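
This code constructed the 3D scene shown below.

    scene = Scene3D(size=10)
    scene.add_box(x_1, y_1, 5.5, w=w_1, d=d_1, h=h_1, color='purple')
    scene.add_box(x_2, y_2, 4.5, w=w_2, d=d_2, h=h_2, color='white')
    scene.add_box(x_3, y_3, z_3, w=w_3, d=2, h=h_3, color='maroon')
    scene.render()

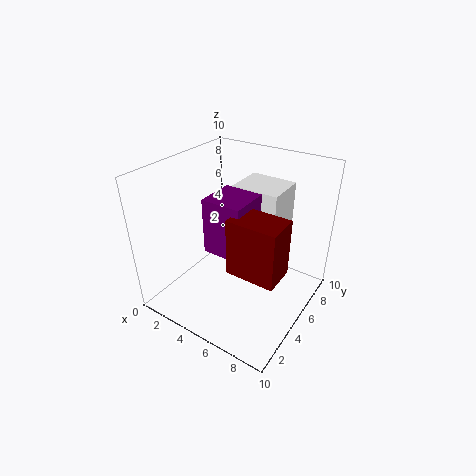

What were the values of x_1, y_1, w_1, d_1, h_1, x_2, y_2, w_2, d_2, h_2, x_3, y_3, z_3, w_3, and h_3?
x_1 = 4.5, y_1 = 2, w_1 = 2.5, d_1 = 2.5, h_1 = 3.5, x_2 = 3.5, y_2 = 6.5, w_2 = 3.5, d_2 = 3, h_2 = 3.5, x_3 = 6.5, y_3 = 1.5, z_3 = 5, w_3 = 3, h_3 = 3.5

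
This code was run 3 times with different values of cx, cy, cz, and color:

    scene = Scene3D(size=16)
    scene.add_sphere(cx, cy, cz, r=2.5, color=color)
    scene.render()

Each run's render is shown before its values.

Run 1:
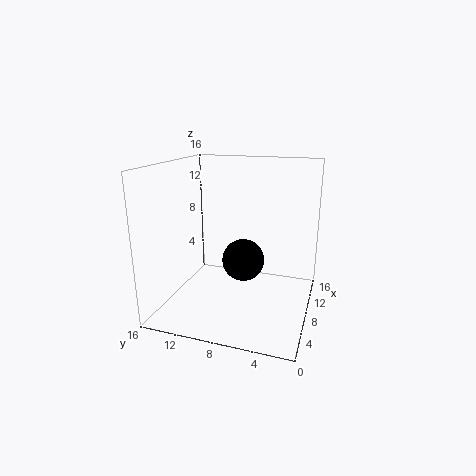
cx = 10; cy = 8; cz = 4.5; color = 'black'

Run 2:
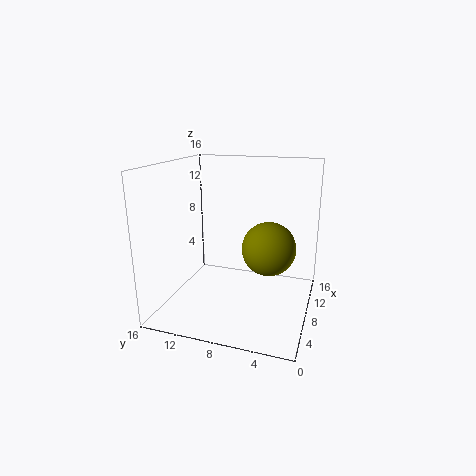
cx = 3.5; cy = 3.5; cz = 9; color = 'olive'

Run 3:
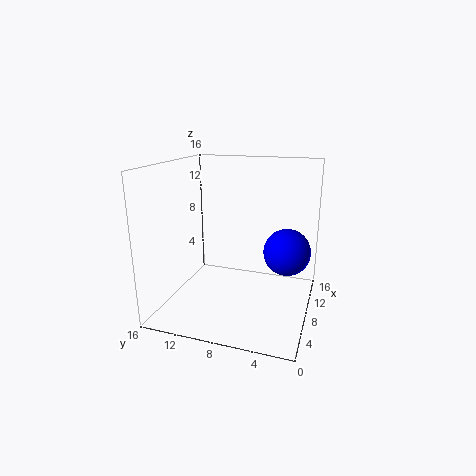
cx = 8; cy = 2.5; cz = 7; color = 'blue'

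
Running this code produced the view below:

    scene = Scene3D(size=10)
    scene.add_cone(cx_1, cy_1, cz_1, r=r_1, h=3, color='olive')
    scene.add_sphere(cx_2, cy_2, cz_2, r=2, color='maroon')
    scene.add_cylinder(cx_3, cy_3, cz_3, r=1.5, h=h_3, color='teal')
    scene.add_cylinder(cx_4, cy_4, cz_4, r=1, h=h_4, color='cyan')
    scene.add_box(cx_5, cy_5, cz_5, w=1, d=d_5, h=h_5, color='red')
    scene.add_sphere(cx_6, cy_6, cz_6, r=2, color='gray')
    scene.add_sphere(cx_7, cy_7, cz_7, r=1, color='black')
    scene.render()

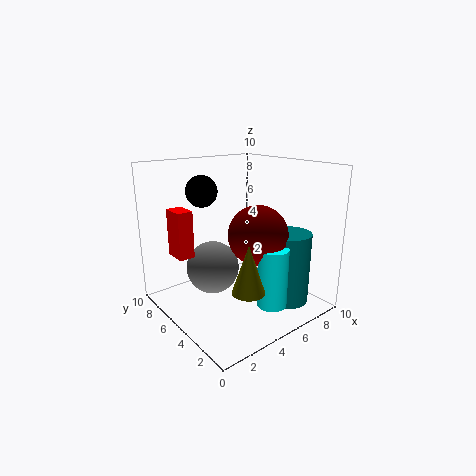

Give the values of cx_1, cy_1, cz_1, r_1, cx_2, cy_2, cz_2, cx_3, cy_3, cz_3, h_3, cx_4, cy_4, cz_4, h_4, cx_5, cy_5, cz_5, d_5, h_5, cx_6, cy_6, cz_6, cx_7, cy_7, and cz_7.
cx_1 = 3, cy_1 = 1.5, cz_1 = 3, r_1 = 1, cx_2 = 5.5, cy_2 = 3.5, cz_2 = 5.5, cx_3 = 7.5, cy_3 = 2.5, cz_3 = 0.5, h_3 = 5, cx_4 = 5.5, cy_4 = 2, cz_4 = 1, h_4 = 4, cx_5 = 0.5, cy_5 = 5, cz_5 = 4.5, d_5 = 1.5, h_5 = 3, cx_6 = 4.5, cy_6 = 7.5, cz_6 = 2, cx_7 = 2.5, cy_7 = 5.5, cz_7 = 8.5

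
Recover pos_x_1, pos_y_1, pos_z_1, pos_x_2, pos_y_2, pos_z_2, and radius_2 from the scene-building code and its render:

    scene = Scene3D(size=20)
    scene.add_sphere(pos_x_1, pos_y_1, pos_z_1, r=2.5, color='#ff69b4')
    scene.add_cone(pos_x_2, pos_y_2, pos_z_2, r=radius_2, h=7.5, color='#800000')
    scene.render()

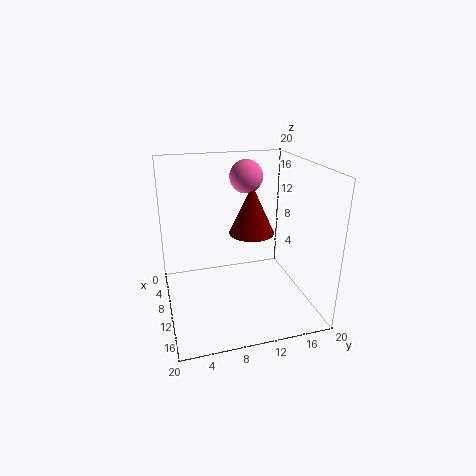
pos_x_1 = 4; pos_y_1 = 13; pos_z_1 = 17; pos_x_2 = 5.5; pos_y_2 = 13.5; pos_z_2 = 8.5; radius_2 = 3.5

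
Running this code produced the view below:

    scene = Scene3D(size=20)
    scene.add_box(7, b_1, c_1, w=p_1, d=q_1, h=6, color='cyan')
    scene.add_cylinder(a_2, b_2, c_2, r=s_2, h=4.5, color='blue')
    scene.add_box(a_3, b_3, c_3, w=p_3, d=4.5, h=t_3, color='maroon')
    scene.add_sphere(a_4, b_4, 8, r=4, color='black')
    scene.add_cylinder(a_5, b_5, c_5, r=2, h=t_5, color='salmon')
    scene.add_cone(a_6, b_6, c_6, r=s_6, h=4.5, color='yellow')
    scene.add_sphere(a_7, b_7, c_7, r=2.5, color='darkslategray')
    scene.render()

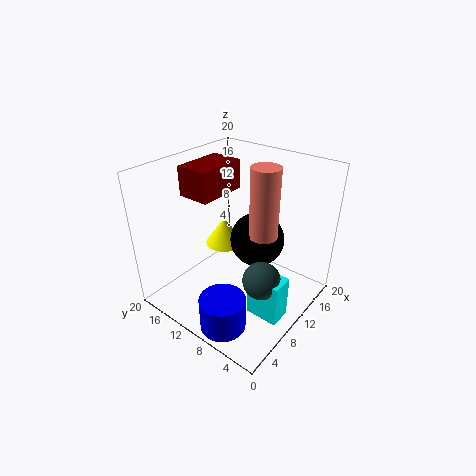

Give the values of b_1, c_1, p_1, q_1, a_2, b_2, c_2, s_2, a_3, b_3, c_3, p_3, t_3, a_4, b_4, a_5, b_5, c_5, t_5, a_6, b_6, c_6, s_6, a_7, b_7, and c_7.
b_1 = 1.5; c_1 = 1; p_1 = 3; q_1 = 4.5; a_2 = 3; b_2 = 7; c_2 = 1; s_2 = 3; a_3 = 6; b_3 = 12; c_3 = 16; p_3 = 7; t_3 = 4; a_4 = 14; b_4 = 9.5; a_5 = 12.5; b_5 = 7.5; c_5 = 10; t_5 = 10; a_6 = 14; b_6 = 16; c_6 = 5; s_6 = 3; a_7 = 8; b_7 = 4.5; c_7 = 6.5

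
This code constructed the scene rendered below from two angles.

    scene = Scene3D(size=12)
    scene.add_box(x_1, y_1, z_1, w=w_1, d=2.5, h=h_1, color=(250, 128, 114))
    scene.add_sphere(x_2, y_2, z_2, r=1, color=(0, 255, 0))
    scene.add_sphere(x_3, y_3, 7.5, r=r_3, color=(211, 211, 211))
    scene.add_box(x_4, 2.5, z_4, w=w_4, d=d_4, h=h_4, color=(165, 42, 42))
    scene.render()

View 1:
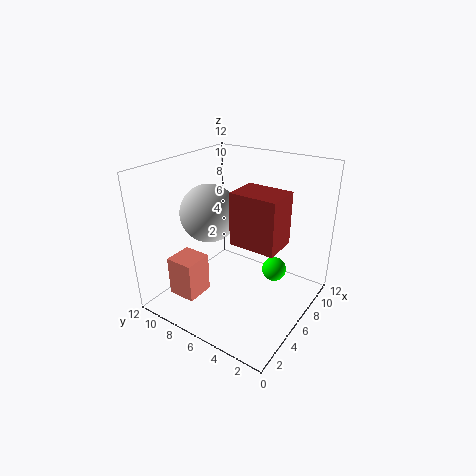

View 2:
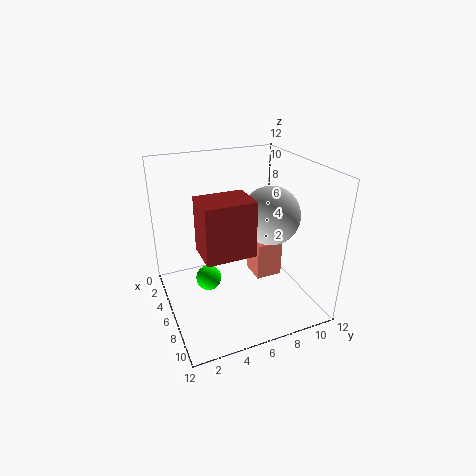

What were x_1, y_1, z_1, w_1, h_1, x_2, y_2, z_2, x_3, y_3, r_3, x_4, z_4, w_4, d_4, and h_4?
x_1 = 2.5
y_1 = 8.5
z_1 = 0.5
w_1 = 2.5
h_1 = 3.5
x_2 = 7
y_2 = 3
z_2 = 3.5
x_3 = 6
y_3 = 9
r_3 = 2.5
x_4 = 5.5
z_4 = 5.5
w_4 = 3
d_4 = 4
h_4 = 4.5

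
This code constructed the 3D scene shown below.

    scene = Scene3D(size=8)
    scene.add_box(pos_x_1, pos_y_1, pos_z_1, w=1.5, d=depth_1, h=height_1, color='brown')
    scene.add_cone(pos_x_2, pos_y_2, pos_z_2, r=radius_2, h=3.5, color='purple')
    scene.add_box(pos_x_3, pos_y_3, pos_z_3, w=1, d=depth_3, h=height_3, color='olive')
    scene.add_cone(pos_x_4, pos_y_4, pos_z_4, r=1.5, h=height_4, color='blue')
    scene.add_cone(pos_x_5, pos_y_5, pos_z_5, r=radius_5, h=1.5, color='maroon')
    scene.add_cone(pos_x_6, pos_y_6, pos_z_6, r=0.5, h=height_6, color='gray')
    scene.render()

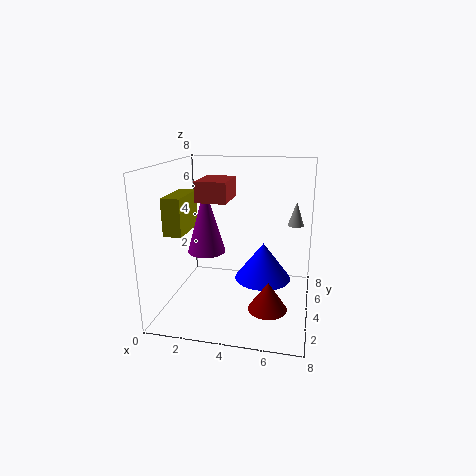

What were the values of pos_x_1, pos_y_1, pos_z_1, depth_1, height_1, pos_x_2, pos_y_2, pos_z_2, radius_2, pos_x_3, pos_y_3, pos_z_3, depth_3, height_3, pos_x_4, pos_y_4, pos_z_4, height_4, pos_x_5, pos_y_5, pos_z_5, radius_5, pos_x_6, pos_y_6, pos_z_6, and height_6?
pos_x_1 = 2.5
pos_y_1 = 1.5
pos_z_1 = 6.5
depth_1 = 2
height_1 = 1
pos_x_2 = 2.5
pos_y_2 = 3
pos_z_2 = 3.5
radius_2 = 1
pos_x_3 = 0.5
pos_y_3 = 2
pos_z_3 = 4.5
depth_3 = 2.5
height_3 = 2
pos_x_4 = 5.5
pos_y_4 = 3.5
pos_z_4 = 2
height_4 = 2
pos_x_5 = 6
pos_y_5 = 2
pos_z_5 = 1
radius_5 = 1
pos_x_6 = 7
pos_y_6 = 7
pos_z_6 = 4
height_6 = 1.5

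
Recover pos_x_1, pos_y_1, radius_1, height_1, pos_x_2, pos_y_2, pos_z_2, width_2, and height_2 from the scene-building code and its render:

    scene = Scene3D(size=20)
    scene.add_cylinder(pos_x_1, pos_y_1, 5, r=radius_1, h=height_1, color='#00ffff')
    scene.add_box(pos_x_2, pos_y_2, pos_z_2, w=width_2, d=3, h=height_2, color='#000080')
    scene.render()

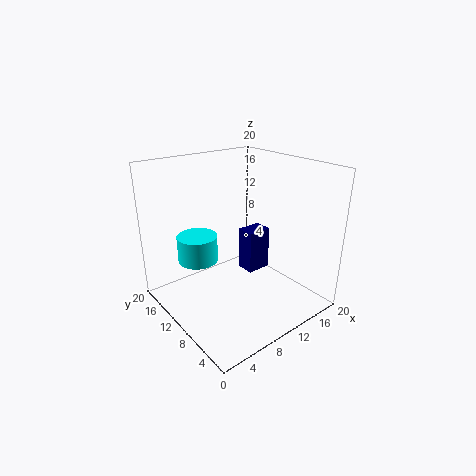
pos_x_1 = 7, pos_y_1 = 16, radius_1 = 3, height_1 = 4, pos_x_2 = 15, pos_y_2 = 13, pos_z_2 = 1, width_2 = 4, height_2 = 7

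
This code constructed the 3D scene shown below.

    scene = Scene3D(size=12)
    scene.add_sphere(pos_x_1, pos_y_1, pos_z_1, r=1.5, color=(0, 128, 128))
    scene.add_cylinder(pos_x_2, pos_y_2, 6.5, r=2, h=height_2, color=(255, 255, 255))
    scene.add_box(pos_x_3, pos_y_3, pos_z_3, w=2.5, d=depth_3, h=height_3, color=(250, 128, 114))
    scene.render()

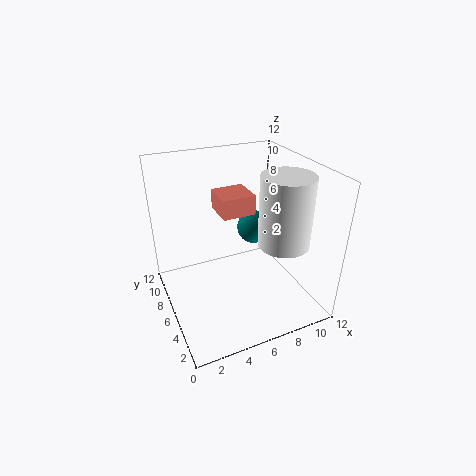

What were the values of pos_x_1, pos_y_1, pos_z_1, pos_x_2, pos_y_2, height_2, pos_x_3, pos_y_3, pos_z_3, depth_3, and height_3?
pos_x_1 = 8.5, pos_y_1 = 8, pos_z_1 = 5.5, pos_x_2 = 8.5, pos_y_2 = 3, height_2 = 5.5, pos_x_3 = 4, pos_y_3 = 4, pos_z_3 = 9, depth_3 = 2.5, height_3 = 1.5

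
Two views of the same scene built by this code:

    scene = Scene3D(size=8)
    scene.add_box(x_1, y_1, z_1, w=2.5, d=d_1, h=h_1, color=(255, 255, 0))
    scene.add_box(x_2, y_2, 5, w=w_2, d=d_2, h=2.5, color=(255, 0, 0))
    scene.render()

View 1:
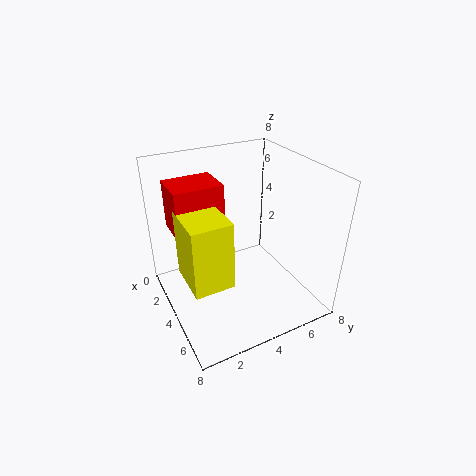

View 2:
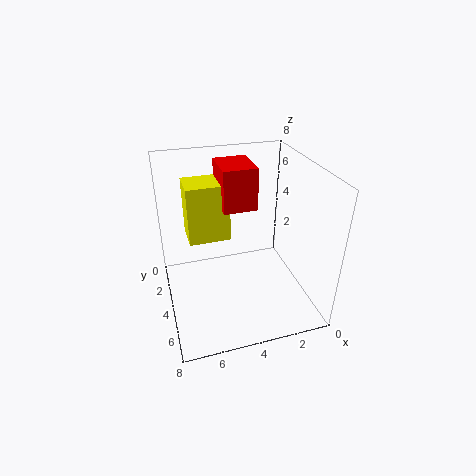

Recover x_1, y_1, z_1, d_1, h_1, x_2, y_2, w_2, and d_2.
x_1 = 4, y_1 = 0.5, z_1 = 3, d_1 = 2, h_1 = 3.5, x_2 = 2.5, y_2 = 0.5, w_2 = 2, d_2 = 2.5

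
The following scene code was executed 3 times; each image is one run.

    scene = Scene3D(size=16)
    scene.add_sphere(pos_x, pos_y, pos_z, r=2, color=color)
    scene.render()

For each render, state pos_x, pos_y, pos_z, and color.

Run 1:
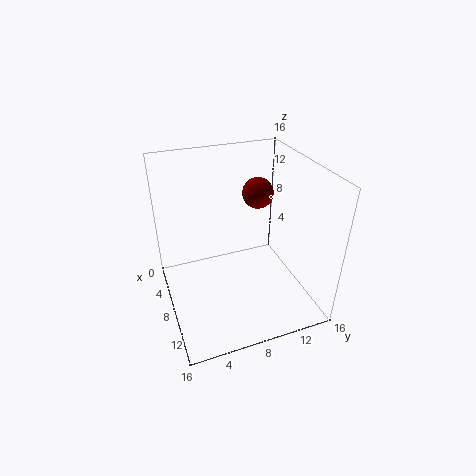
pos_x = 2
pos_y = 13
pos_z = 10
color = 'maroon'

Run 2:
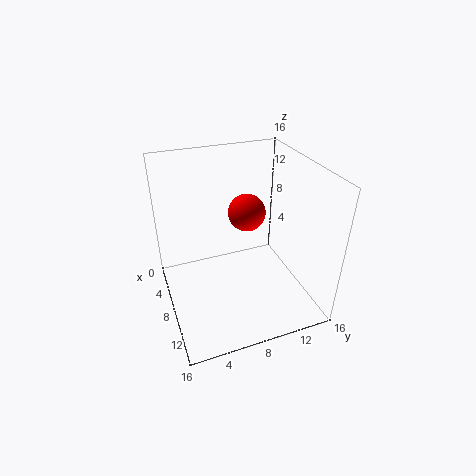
pos_x = 8
pos_y = 9
pos_z = 11
color = 'red'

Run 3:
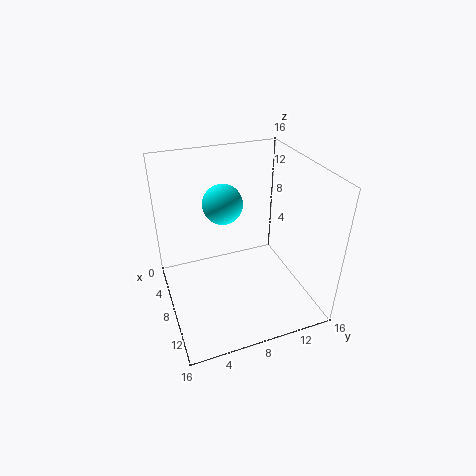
pos_x = 9
pos_y = 6
pos_z = 13
color = 'cyan'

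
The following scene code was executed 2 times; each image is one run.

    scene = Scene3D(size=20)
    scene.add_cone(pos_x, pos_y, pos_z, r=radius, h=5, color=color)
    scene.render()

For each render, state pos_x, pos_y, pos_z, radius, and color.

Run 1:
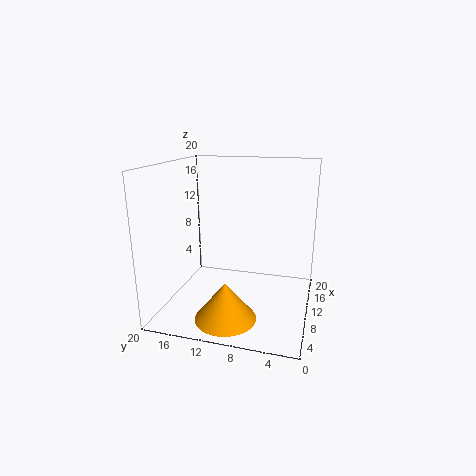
pos_x = 4, pos_y = 10, pos_z = 1, radius = 4, color = 'orange'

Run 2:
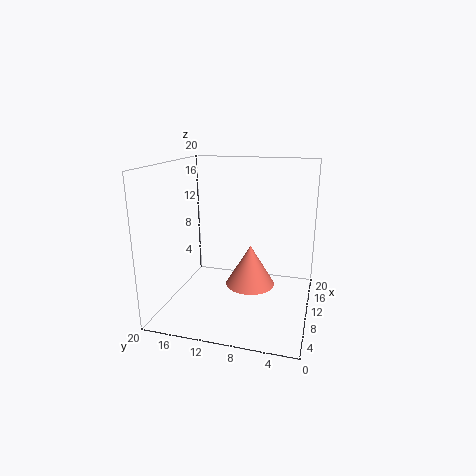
pos_x = 5, pos_y = 7, pos_z = 6, radius = 3, color = 'salmon'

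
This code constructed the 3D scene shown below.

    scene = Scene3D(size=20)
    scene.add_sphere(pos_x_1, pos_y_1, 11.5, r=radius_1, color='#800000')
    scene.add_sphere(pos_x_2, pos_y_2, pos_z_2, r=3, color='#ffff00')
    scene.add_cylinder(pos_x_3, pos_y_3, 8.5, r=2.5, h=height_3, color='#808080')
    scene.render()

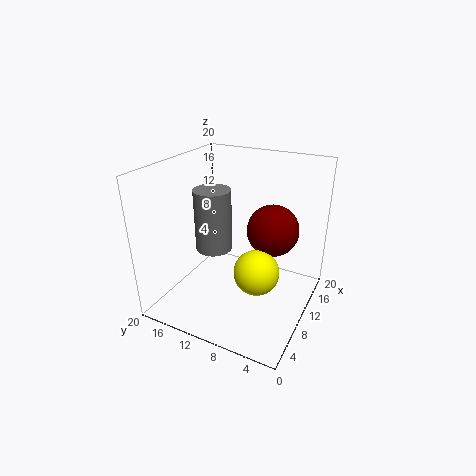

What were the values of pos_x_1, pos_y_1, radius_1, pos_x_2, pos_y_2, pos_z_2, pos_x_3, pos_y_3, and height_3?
pos_x_1 = 11.5
pos_y_1 = 5.5
radius_1 = 3.5
pos_x_2 = 7.5
pos_y_2 = 6
pos_z_2 = 7
pos_x_3 = 8.5
pos_y_3 = 13
height_3 = 8.5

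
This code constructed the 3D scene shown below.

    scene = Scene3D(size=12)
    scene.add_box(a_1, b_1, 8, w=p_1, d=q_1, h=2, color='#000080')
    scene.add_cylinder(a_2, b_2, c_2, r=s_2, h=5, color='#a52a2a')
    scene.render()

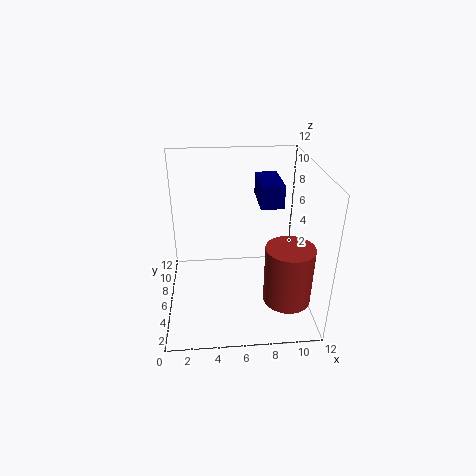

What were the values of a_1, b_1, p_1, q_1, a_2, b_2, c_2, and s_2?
a_1 = 8
b_1 = 7
p_1 = 2
q_1 = 4
a_2 = 10
b_2 = 4
c_2 = 1
s_2 = 2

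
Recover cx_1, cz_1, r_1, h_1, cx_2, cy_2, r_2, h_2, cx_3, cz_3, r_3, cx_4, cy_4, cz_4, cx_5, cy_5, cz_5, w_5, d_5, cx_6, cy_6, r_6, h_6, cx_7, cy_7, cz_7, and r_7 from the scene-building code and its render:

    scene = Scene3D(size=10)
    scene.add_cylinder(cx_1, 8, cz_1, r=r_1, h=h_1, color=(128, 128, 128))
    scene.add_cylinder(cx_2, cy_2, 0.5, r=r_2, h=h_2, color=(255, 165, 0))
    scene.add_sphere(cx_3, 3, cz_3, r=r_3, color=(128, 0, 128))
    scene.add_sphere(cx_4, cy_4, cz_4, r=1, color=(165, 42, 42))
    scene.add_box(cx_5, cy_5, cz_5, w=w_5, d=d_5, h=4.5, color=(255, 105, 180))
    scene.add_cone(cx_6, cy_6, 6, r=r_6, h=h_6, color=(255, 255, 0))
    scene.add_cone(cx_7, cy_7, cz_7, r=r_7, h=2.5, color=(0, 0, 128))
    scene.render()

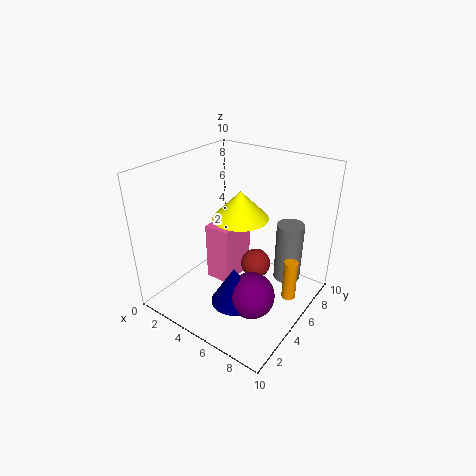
cx_1 = 7.5; cz_1 = 1; r_1 = 1; h_1 = 4.5; cx_2 = 8.5; cy_2 = 6.5; r_2 = 0.5; h_2 = 3; cx_3 = 7.5; cz_3 = 2.5; r_3 = 1.5; cx_4 = 6.5; cy_4 = 5; cz_4 = 3.5; cx_5 = 2; cy_5 = 5; cz_5 = 0.5; w_5 = 2; d_5 = 3; cx_6 = 4.5; cy_6 = 6; r_6 = 2; h_6 = 2; cx_7 = 6.5; cy_7 = 2.5; cz_7 = 2; r_7 = 1.5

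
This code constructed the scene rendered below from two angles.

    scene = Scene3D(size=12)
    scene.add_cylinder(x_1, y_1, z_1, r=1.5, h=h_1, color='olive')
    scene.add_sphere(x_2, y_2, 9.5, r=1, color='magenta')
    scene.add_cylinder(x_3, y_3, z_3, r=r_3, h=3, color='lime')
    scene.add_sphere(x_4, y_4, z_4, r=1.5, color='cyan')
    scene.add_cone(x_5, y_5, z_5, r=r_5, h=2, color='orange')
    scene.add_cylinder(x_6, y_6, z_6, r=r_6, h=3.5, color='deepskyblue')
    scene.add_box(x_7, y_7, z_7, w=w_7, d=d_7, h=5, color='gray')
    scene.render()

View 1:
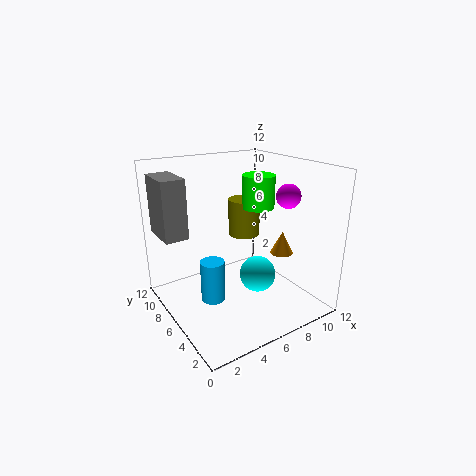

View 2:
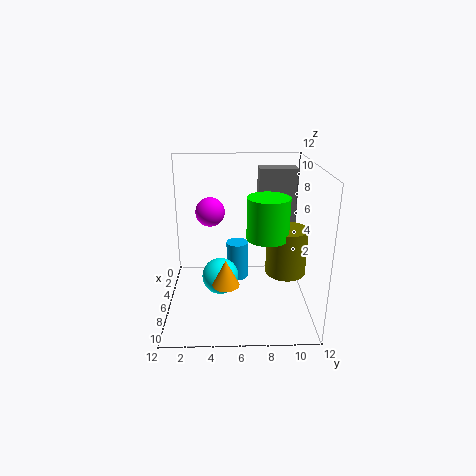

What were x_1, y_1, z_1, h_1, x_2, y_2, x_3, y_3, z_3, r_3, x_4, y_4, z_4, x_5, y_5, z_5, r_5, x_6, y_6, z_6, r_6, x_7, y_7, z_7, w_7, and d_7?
x_1 = 9; y_1 = 9.5; z_1 = 4.5; h_1 = 3.5; x_2 = 9.5; y_2 = 4; x_3 = 9.5; y_3 = 8; z_3 = 7.5; r_3 = 1.5; x_4 = 7; y_4 = 4.5; z_4 = 3; x_5 = 10; y_5 = 5; z_5 = 4; r_5 = 1; x_6 = 3.5; y_6 = 6; z_6 = 1; r_6 = 1; x_7 = 0.5; y_7 = 8; z_7 = 6; w_7 = 2; d_7 = 3.5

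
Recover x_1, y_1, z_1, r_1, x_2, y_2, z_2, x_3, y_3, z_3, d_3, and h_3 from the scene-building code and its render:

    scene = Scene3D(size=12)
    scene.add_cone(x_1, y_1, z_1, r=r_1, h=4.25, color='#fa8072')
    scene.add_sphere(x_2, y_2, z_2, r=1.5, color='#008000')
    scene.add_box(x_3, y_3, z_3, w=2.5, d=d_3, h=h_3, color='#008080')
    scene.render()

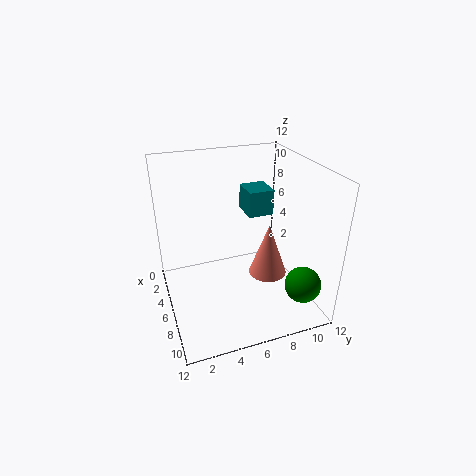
x_1 = 8.25; y_1 = 7.75; z_1 = 3.75; r_1 = 1.5; x_2 = 9.5; y_2 = 10.5; z_2 = 2.5; x_3 = 2.25; y_3 = 7.5; z_3 = 7; d_3 = 2.25; h_3 = 2.25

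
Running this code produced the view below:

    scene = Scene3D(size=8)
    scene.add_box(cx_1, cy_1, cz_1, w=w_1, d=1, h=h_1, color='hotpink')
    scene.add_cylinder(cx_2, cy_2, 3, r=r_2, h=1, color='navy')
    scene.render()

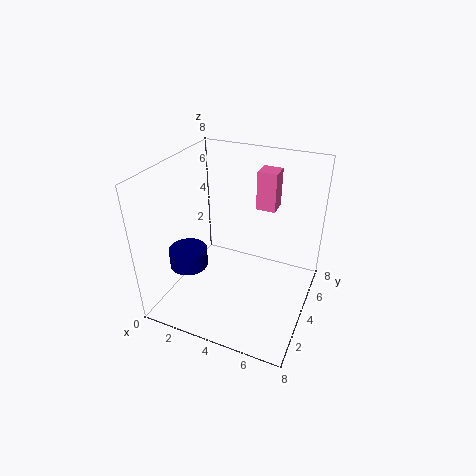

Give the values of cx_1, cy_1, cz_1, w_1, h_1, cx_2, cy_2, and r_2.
cx_1 = 5; cy_1 = 4; cz_1 = 6; w_1 = 1; h_1 = 2; cx_2 = 2; cy_2 = 2; r_2 = 1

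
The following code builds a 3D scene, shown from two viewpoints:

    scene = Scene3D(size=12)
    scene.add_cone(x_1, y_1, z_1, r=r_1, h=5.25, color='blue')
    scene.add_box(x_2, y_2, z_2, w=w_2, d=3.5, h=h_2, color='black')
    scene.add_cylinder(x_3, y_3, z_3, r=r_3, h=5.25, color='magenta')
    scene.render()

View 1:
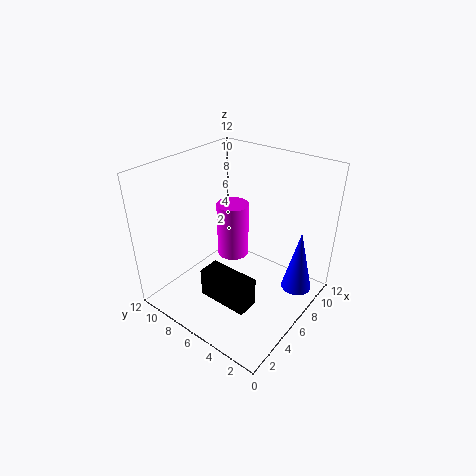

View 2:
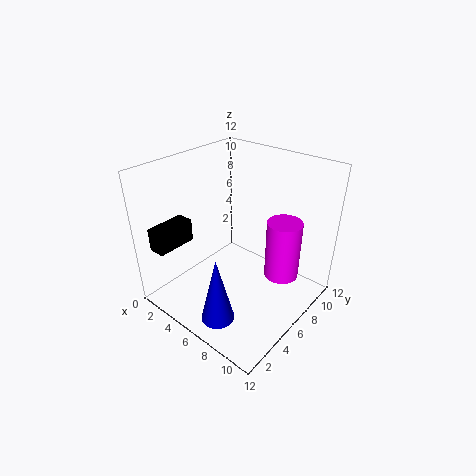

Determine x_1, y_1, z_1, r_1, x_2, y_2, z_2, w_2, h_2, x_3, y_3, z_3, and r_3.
x_1 = 8; y_1 = 1.25; z_1 = 2; r_1 = 1.25; x_2 = 0.25; y_2 = 1.25; z_2 = 4.75; w_2 = 1.5; h_2 = 2; x_3 = 8.75; y_3 = 8.75; z_3 = 2; r_3 = 1.5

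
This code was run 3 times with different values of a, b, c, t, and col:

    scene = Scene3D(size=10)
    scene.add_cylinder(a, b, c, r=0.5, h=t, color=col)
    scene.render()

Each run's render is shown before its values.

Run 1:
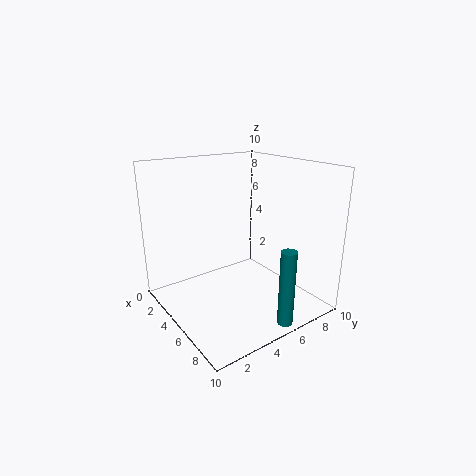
a = 9.5
b = 5.5
c = 0.5
t = 5
col = 'teal'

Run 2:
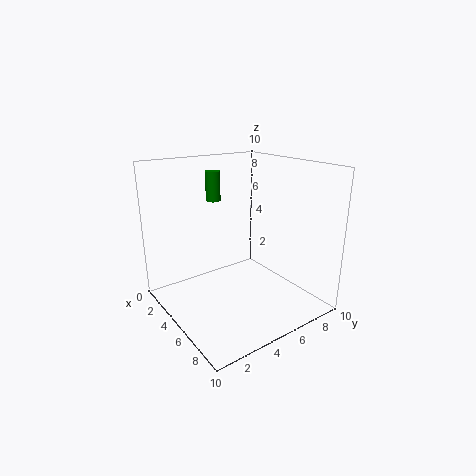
a = 3.5
b = 4
c = 7.5
t = 2
col = 'green'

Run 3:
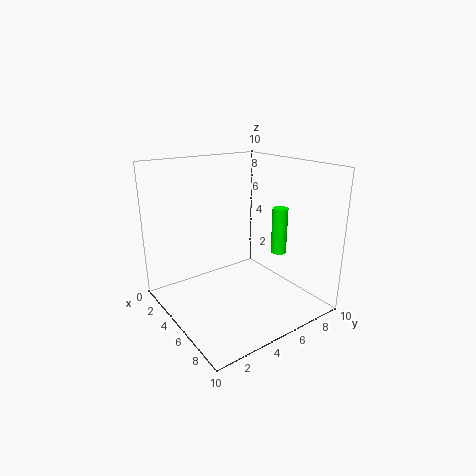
a = 7.5
b = 6.5
c = 4.5
t = 3
col = 'lime'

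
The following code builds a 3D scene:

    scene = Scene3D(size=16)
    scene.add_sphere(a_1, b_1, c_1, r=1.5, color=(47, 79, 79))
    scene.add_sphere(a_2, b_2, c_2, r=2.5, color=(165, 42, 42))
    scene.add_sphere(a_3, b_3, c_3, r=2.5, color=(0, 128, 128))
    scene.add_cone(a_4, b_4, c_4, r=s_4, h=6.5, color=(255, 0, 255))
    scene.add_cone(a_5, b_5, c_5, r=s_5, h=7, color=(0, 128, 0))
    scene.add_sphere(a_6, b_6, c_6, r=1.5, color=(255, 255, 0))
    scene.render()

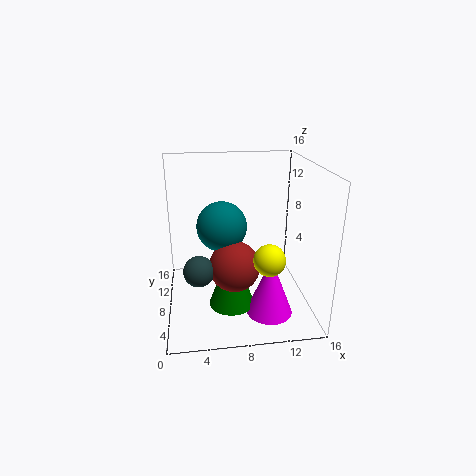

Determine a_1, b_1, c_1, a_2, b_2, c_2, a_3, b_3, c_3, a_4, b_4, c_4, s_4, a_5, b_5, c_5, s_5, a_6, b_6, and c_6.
a_1 = 3.5, b_1 = 3, c_1 = 7, a_2 = 7, b_2 = 3.5, c_2 = 7, a_3 = 6, b_3 = 5.5, c_3 = 10.5, a_4 = 11, b_4 = 4.5, c_4 = 0.5, s_4 = 2.5, a_5 = 7, b_5 = 6, c_5 = 1, s_5 = 2.5, a_6 = 10, b_6 = 1.5, c_6 = 8.5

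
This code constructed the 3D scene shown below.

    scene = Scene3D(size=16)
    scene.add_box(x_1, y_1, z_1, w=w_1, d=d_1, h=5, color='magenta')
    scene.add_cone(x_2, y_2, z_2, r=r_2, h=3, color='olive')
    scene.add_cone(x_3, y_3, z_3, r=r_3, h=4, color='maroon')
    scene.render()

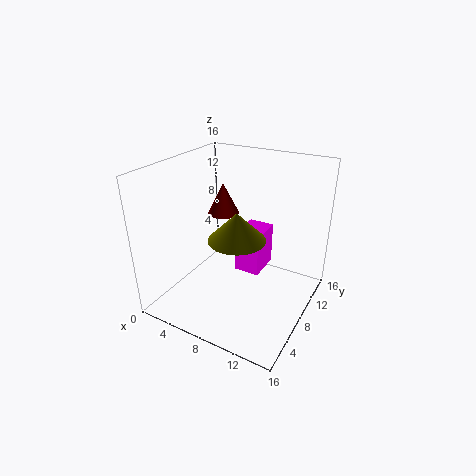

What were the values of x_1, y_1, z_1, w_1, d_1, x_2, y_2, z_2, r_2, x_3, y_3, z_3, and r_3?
x_1 = 7
y_1 = 9
z_1 = 3
w_1 = 3
d_1 = 4
x_2 = 9
y_2 = 6
z_2 = 9
r_2 = 3
x_3 = 3
y_3 = 13
z_3 = 8
r_3 = 2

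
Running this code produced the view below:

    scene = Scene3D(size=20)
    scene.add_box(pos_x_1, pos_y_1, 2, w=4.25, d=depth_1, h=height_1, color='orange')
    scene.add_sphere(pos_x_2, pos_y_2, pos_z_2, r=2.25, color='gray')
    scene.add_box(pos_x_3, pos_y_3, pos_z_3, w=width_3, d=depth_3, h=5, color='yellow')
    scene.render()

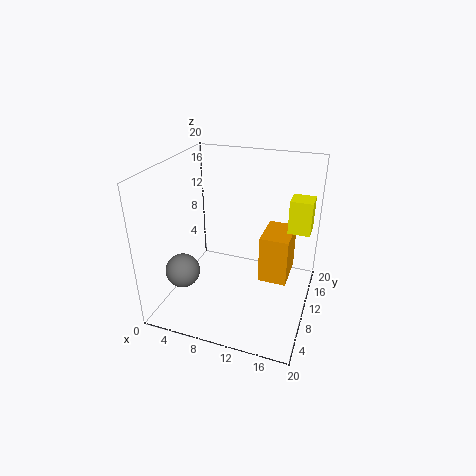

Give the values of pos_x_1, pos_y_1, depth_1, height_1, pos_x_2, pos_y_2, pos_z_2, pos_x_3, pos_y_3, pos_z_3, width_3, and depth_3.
pos_x_1 = 12.5; pos_y_1 = 12; depth_1 = 6.25; height_1 = 7.25; pos_x_2 = 4.25; pos_y_2 = 4.25; pos_z_2 = 7; pos_x_3 = 16; pos_y_3 = 14.5; pos_z_3 = 9.5; width_3 = 3.25; depth_3 = 3.25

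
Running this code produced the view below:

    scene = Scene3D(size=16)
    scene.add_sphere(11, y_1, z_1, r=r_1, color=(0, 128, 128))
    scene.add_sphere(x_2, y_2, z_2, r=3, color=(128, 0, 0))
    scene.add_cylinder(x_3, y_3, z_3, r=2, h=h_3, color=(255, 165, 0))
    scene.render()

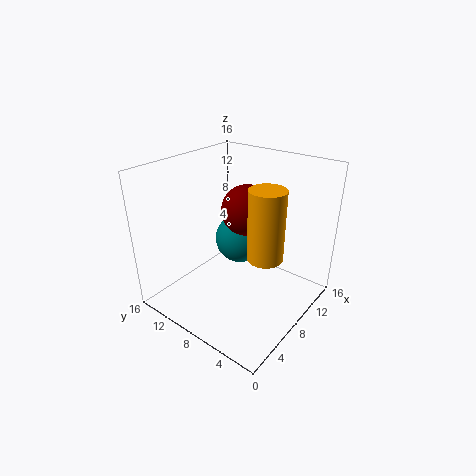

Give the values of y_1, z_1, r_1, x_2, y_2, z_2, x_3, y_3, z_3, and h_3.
y_1 = 10, z_1 = 6, r_1 = 3, x_2 = 11, y_2 = 9, z_2 = 10, x_3 = 9, y_3 = 5, z_3 = 6, h_3 = 8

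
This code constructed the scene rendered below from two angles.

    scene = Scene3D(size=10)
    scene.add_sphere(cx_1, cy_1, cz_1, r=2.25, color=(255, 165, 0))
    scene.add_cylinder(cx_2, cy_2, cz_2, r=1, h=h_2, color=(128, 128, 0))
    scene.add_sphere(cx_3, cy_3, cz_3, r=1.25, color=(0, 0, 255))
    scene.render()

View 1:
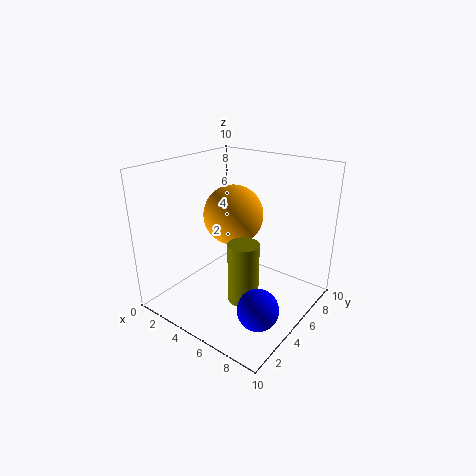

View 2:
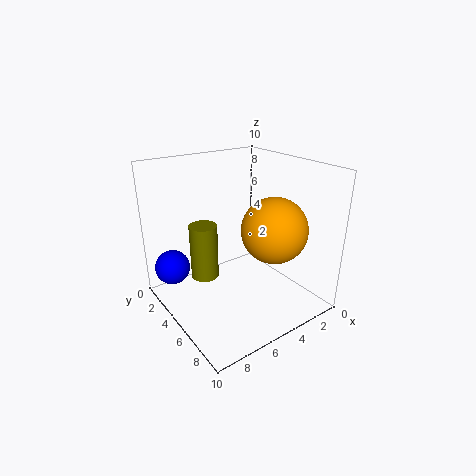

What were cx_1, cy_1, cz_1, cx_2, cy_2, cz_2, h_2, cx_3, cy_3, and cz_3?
cx_1 = 3.25; cy_1 = 6.75; cz_1 = 5.75; cx_2 = 6.75; cy_2 = 3.25; cz_2 = 1.75; h_2 = 4; cx_3 = 8.75; cy_3 = 2; cz_3 = 2.5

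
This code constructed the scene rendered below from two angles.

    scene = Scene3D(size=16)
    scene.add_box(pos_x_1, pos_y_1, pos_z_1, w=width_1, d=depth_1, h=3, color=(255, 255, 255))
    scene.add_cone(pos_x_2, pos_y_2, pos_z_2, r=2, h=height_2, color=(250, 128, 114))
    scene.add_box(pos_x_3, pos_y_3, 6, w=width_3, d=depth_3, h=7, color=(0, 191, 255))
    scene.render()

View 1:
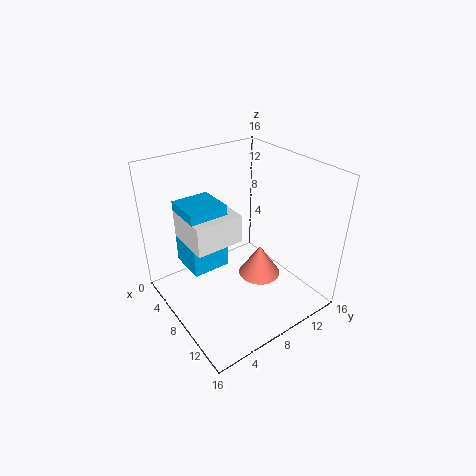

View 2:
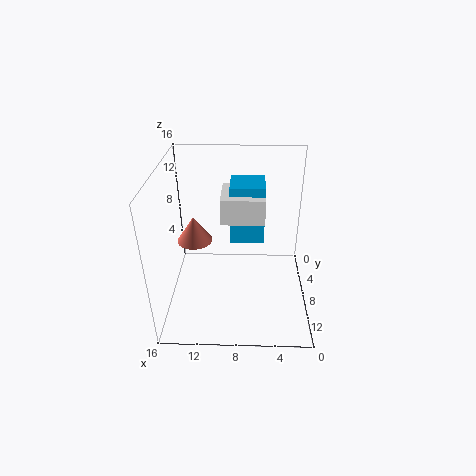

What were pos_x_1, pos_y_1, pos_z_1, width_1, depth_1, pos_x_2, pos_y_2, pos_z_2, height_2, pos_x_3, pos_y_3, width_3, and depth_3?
pos_x_1 = 5
pos_y_1 = 2
pos_z_1 = 9
width_1 = 5
depth_1 = 5
pos_x_2 = 13
pos_y_2 = 7
pos_z_2 = 7
height_2 = 3
pos_x_3 = 5
pos_y_3 = 2
width_3 = 4
depth_3 = 4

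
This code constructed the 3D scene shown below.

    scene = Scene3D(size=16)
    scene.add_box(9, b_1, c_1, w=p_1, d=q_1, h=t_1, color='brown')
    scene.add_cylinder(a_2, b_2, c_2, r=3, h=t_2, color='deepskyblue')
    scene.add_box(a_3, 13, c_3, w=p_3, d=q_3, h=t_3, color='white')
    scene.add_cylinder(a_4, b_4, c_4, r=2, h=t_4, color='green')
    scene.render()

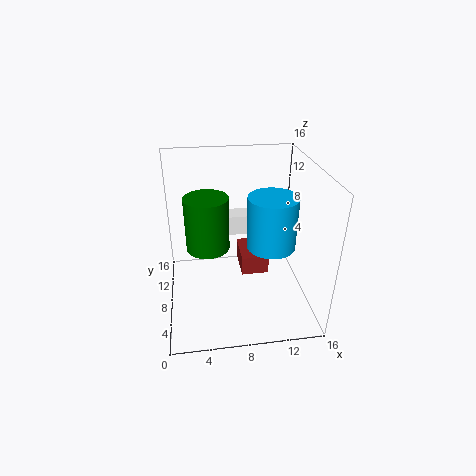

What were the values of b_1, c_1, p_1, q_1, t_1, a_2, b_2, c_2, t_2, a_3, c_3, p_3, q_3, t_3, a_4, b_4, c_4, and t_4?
b_1 = 11; c_1 = 0.5; p_1 = 3.5; q_1 = 5; t_1 = 2.5; a_2 = 12.5; b_2 = 10.5; c_2 = 5; t_2 = 6.5; a_3 = 6.5; c_3 = 5.5; p_3 = 5; q_3 = 2.5; t_3 = 2.5; a_4 = 4.5; b_4 = 3.5; c_4 = 10; t_4 = 5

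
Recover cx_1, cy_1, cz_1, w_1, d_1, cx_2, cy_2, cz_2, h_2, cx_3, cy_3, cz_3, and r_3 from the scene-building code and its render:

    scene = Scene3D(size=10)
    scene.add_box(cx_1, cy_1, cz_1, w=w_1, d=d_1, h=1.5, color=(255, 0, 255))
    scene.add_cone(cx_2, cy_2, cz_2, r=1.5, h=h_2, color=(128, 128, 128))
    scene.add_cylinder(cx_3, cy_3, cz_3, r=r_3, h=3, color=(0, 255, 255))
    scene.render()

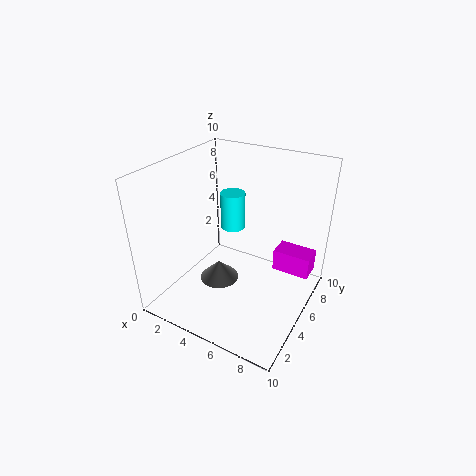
cx_1 = 7.5, cy_1 = 5.5, cz_1 = 3, w_1 = 2.5, d_1 = 1.5, cx_2 = 3, cy_2 = 5.5, cz_2 = 0.5, h_2 = 1.5, cx_3 = 2.5, cy_3 = 8.5, cz_3 = 3.5, r_3 = 1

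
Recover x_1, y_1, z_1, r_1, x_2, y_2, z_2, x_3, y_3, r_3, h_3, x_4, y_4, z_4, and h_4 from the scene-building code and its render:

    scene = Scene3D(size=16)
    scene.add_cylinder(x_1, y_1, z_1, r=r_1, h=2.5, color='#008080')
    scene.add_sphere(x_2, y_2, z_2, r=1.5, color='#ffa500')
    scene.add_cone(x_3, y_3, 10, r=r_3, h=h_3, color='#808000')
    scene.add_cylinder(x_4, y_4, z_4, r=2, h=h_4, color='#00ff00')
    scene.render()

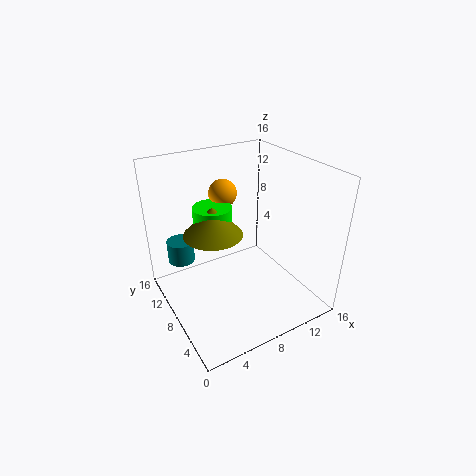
x_1 = 2.5; y_1 = 11.5; z_1 = 5; r_1 = 1.5; x_2 = 7; y_2 = 9.5; z_2 = 13; x_3 = 4.5; y_3 = 7; r_3 = 3; h_3 = 3; x_4 = 5; y_4 = 8; z_4 = 9.5; h_4 = 3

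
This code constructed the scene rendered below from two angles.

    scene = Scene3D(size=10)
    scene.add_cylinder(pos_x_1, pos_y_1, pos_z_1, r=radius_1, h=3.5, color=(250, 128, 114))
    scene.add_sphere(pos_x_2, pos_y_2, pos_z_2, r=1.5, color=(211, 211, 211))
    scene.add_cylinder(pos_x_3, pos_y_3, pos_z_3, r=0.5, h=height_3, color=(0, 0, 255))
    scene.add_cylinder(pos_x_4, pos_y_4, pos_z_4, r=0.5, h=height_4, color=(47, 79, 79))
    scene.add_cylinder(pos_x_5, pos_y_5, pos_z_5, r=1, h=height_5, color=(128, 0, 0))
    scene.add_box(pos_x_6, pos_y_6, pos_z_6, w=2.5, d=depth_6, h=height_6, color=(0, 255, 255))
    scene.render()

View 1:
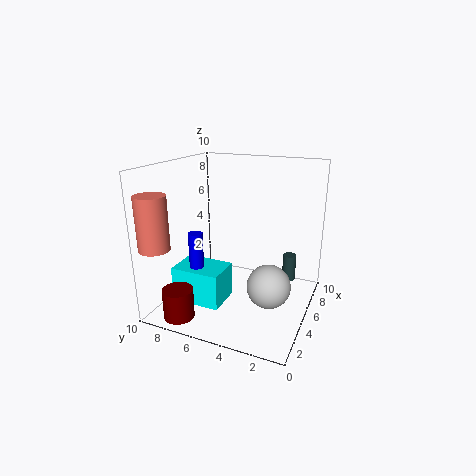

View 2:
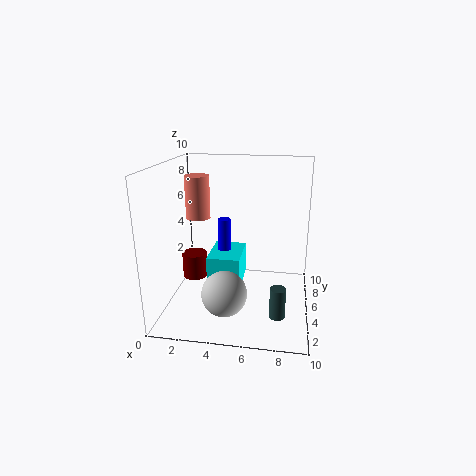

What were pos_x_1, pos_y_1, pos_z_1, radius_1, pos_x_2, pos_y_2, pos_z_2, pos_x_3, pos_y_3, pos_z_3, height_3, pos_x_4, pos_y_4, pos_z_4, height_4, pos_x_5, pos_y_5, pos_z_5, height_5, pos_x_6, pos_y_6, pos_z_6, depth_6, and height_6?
pos_x_1 = 1; pos_y_1 = 9; pos_z_1 = 5; radius_1 = 1; pos_x_2 = 4.5; pos_y_2 = 2.5; pos_z_2 = 2; pos_x_3 = 3.5; pos_y_3 = 7.5; pos_z_3 = 1.5; height_3 = 4; pos_x_4 = 8; pos_y_4 = 2; pos_z_4 = 1; height_4 = 2; pos_x_5 = 1; pos_y_5 = 7.5; pos_z_5 = 0.5; height_5 = 2; pos_x_6 = 2.5; pos_y_6 = 5.5; pos_z_6 = 0.5; depth_6 = 3.5; height_6 = 2.5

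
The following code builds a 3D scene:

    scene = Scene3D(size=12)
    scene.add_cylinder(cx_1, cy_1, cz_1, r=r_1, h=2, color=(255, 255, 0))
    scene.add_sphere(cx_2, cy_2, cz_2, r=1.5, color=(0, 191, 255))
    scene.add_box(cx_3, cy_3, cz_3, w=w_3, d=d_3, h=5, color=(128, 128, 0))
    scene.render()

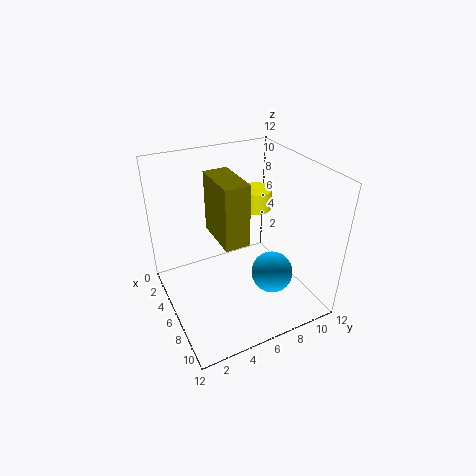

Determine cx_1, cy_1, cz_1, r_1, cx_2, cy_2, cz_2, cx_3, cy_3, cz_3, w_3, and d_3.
cx_1 = 2, cy_1 = 10, cz_1 = 6, r_1 = 1.5, cx_2 = 10.5, cy_2 = 6.5, cz_2 = 5.5, cx_3 = 4, cy_3 = 4, cz_3 = 6.5, w_3 = 4, d_3 = 2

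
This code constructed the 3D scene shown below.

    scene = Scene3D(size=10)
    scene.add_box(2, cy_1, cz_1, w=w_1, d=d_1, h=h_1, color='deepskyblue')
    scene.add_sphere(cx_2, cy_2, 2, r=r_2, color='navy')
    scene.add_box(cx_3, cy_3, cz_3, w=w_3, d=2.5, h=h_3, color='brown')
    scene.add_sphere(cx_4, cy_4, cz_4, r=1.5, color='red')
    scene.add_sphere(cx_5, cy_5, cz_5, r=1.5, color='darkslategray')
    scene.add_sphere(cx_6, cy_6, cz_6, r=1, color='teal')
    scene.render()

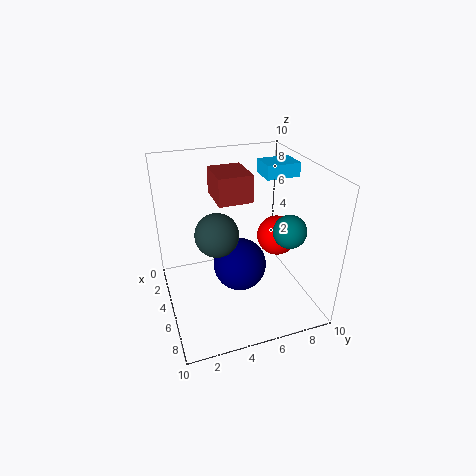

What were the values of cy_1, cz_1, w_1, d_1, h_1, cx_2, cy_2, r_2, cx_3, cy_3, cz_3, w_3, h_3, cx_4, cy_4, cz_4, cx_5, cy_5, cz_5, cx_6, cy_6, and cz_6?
cy_1 = 7.5; cz_1 = 8.5; w_1 = 2; d_1 = 2.5; h_1 = 1; cx_2 = 4; cy_2 = 5.5; r_2 = 2; cx_3 = 1; cy_3 = 4; cz_3 = 7; w_3 = 3; h_3 = 2; cx_4 = 4; cy_4 = 8.5; cz_4 = 4; cx_5 = 5; cy_5 = 3.5; cz_5 = 5.5; cx_6 = 8.5; cy_6 = 7; cz_6 = 7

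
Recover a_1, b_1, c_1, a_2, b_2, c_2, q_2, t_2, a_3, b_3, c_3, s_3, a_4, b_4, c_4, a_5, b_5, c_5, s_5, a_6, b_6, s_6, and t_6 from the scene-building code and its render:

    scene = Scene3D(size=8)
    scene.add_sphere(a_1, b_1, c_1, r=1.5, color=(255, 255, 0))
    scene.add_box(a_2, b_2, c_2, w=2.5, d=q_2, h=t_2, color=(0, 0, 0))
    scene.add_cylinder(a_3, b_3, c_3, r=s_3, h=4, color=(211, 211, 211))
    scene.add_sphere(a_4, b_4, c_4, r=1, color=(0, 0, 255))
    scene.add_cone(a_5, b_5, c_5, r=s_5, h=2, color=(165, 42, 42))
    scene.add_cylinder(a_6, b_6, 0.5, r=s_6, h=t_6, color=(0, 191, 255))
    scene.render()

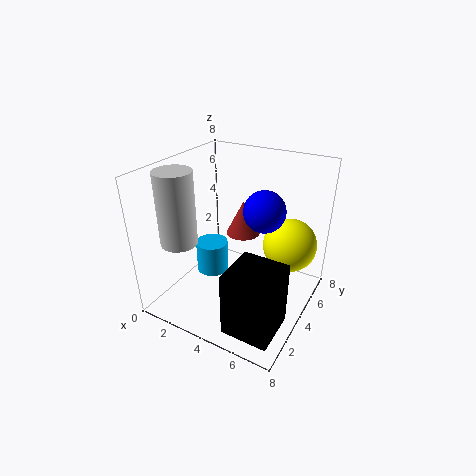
a_1 = 6.5; b_1 = 5.5; c_1 = 3.5; a_2 = 5; b_2 = 0.5; c_2 = 0.5; q_2 = 2.5; t_2 = 3.5; a_3 = 1.5; b_3 = 2; c_3 = 4; s_3 = 1; a_4 = 6; b_4 = 3; c_4 = 6.5; a_5 = 3.5; b_5 = 5.5; c_5 = 3.5; s_5 = 1; a_6 = 1.5; b_6 = 5; s_6 = 1; t_6 = 2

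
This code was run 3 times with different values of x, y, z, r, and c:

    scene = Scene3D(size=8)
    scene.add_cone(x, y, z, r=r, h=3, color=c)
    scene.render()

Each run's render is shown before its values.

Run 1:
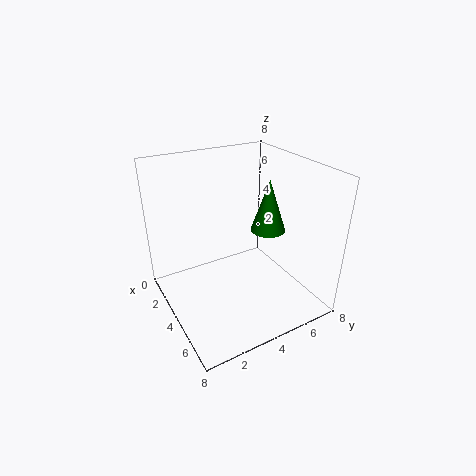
x = 4
y = 6
z = 4
r = 1
c = 'green'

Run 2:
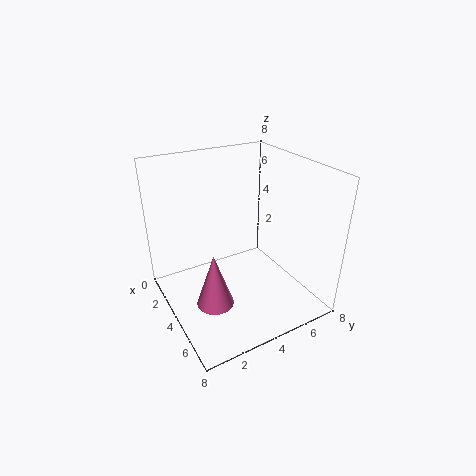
x = 5
y = 2
z = 1
r = 1
c = 'hotpink'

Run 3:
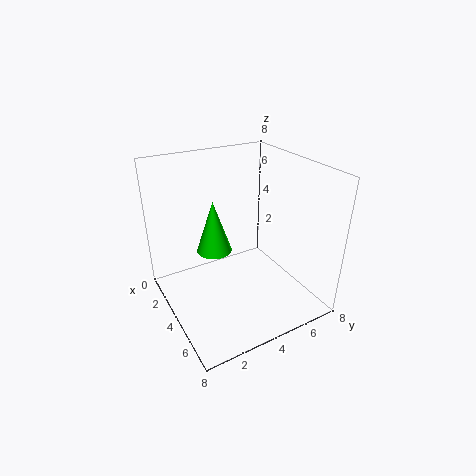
x = 3
y = 3
z = 3
r = 1
c = 'lime'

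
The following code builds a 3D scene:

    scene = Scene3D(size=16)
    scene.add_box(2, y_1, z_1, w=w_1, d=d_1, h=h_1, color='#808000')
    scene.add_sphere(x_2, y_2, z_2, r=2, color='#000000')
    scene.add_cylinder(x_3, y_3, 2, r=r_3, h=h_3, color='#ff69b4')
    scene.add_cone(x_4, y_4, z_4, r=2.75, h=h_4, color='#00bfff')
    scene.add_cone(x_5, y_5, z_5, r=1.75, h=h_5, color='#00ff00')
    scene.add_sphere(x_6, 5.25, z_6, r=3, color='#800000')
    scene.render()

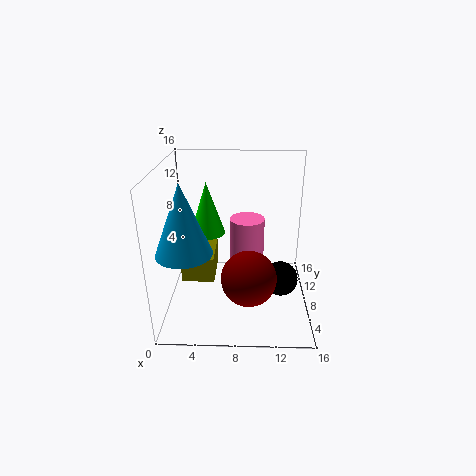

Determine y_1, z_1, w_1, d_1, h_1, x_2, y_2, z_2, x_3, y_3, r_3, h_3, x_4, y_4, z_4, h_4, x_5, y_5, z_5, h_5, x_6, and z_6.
y_1 = 5.25; z_1 = 4; w_1 = 3.5; d_1 = 5; h_1 = 2.75; x_2 = 13; y_2 = 8; z_2 = 2.75; x_3 = 9; y_3 = 10; r_3 = 2; h_3 = 7.5; x_4 = 3; y_4 = 3; z_4 = 8.75; h_4 = 7; x_5 = 5; y_5 = 5.75; z_5 = 9.75; h_5 = 5.25; x_6 = 9.25; z_6 = 4.5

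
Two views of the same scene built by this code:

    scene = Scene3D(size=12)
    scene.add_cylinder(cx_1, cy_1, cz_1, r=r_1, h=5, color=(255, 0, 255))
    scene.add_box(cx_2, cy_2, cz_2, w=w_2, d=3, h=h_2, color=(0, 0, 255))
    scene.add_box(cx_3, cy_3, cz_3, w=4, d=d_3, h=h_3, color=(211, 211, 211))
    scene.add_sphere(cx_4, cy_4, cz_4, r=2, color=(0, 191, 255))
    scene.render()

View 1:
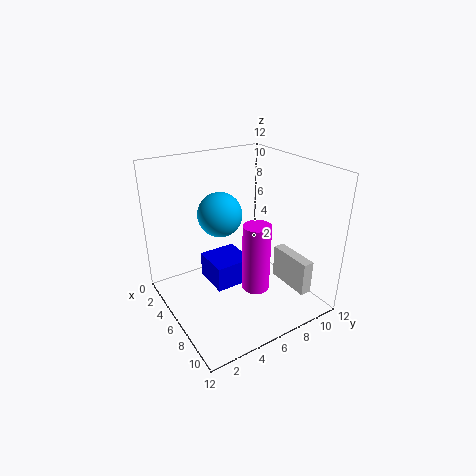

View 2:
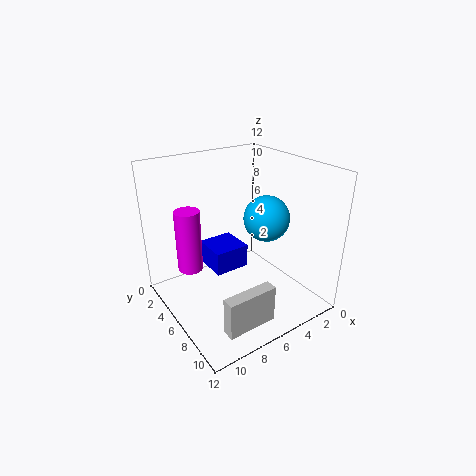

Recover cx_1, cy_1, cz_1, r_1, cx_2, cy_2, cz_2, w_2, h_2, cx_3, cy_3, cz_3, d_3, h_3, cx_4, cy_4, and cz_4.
cx_1 = 10
cy_1 = 5
cz_1 = 4
r_1 = 1
cx_2 = 5
cy_2 = 3
cz_2 = 3
w_2 = 3
h_2 = 2
cx_3 = 6
cy_3 = 10
cz_3 = 1
d_3 = 1
h_3 = 3
cx_4 = 3
cy_4 = 6
cz_4 = 7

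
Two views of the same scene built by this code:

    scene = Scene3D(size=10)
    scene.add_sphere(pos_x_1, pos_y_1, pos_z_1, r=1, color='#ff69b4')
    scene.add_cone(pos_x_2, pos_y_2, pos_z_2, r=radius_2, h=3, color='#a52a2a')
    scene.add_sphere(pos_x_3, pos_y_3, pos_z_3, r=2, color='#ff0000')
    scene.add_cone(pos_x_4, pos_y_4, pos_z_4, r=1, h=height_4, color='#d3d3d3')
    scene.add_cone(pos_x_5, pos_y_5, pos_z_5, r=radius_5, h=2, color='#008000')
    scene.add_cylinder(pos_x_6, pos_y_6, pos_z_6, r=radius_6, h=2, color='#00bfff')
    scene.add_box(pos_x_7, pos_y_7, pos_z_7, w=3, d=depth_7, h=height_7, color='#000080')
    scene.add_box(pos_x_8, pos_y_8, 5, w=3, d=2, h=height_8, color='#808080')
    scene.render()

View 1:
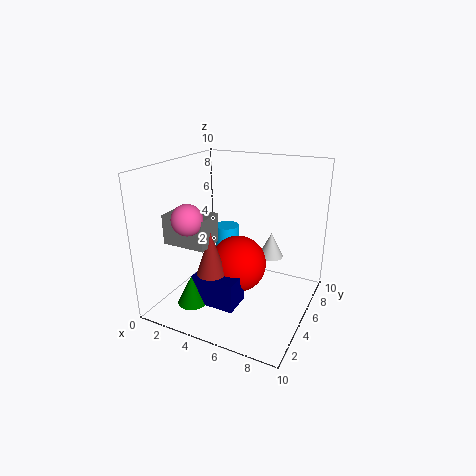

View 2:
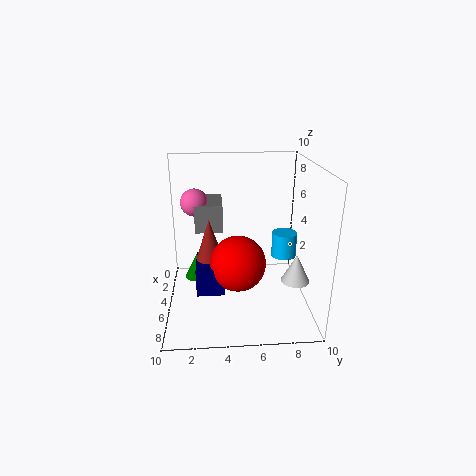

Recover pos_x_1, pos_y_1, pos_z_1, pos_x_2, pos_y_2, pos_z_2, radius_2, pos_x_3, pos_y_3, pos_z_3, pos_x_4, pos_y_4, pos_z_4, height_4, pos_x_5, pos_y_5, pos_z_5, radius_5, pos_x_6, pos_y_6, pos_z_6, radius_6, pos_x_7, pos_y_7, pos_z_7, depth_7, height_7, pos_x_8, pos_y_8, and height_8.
pos_x_1 = 3, pos_y_1 = 2, pos_z_1 = 7, pos_x_2 = 4, pos_y_2 = 3, pos_z_2 = 3, radius_2 = 1, pos_x_3 = 5, pos_y_3 = 5, pos_z_3 = 3, pos_x_4 = 6, pos_y_4 = 9, pos_z_4 = 2, height_4 = 2, pos_x_5 = 3, pos_y_5 = 2, pos_z_5 = 1, radius_5 = 1, pos_x_6 = 2, pos_y_6 = 9, pos_z_6 = 2, radius_6 = 1, pos_x_7 = 3, pos_y_7 = 2, pos_z_7 = 1, depth_7 = 2, height_7 = 2, pos_x_8 = 1, pos_y_8 = 2, height_8 = 2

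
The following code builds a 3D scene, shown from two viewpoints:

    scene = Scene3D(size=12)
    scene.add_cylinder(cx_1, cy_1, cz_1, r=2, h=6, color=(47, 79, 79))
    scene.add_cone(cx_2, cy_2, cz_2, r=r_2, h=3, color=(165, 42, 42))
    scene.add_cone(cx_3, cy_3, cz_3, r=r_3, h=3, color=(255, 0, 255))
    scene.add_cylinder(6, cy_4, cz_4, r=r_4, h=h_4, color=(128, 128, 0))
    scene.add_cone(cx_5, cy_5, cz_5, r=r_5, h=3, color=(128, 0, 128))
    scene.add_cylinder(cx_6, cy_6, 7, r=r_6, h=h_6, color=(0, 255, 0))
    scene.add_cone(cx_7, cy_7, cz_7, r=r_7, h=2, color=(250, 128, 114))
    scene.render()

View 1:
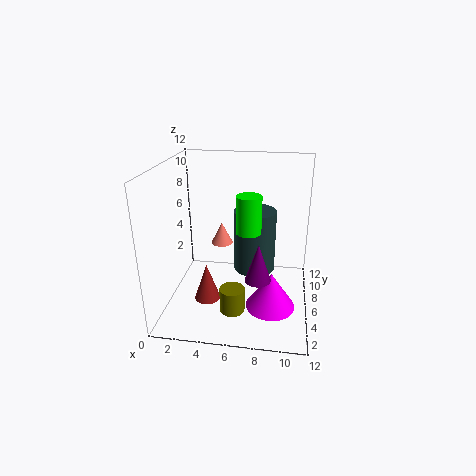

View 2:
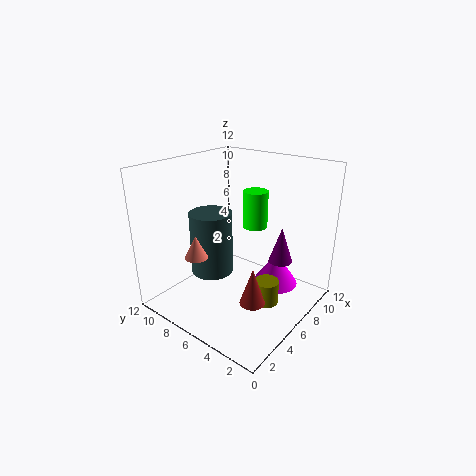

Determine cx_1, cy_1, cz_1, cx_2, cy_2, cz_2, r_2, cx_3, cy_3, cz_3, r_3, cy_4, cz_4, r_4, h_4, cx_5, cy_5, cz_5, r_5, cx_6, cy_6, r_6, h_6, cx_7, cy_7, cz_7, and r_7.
cx_1 = 7
cy_1 = 10
cz_1 = 1
cx_2 = 4
cy_2 = 3
cz_2 = 2
r_2 = 1
cx_3 = 9
cy_3 = 4
cz_3 = 1
r_3 = 2
cy_4 = 3
cz_4 = 1
r_4 = 1
h_4 = 2
cx_5 = 8
cy_5 = 3
cz_5 = 4
r_5 = 1
cx_6 = 7
cy_6 = 5
r_6 = 1
h_6 = 3
cx_7 = 4
cy_7 = 9
cz_7 = 4
r_7 = 1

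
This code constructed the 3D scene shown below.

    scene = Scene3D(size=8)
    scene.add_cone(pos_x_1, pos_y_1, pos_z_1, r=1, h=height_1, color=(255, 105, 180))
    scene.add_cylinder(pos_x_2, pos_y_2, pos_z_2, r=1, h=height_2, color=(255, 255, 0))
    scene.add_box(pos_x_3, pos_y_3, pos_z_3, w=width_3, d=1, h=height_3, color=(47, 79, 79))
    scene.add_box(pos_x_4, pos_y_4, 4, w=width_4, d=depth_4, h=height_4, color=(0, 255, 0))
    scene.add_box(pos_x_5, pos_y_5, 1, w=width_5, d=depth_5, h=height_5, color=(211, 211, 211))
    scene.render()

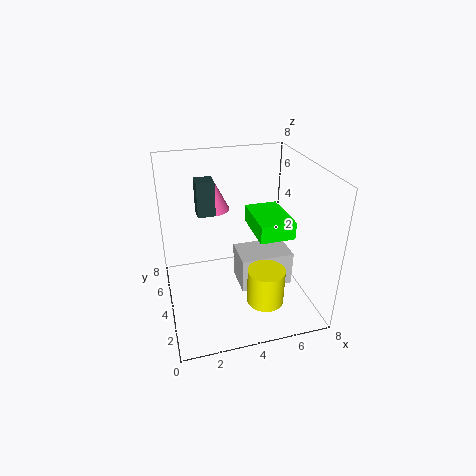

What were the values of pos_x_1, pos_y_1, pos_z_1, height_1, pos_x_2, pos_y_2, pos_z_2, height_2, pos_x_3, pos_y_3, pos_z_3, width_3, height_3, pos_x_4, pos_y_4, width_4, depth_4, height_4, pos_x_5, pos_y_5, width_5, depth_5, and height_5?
pos_x_1 = 3, pos_y_1 = 6, pos_z_1 = 5, height_1 = 2, pos_x_2 = 5, pos_y_2 = 2, pos_z_2 = 1, height_2 = 2, pos_x_3 = 2, pos_y_3 = 5, pos_z_3 = 5, width_3 = 1, height_3 = 2, pos_x_4 = 5, pos_y_4 = 3, width_4 = 2, depth_4 = 3, height_4 = 1, pos_x_5 = 4, pos_y_5 = 3, width_5 = 3, depth_5 = 2, height_5 = 2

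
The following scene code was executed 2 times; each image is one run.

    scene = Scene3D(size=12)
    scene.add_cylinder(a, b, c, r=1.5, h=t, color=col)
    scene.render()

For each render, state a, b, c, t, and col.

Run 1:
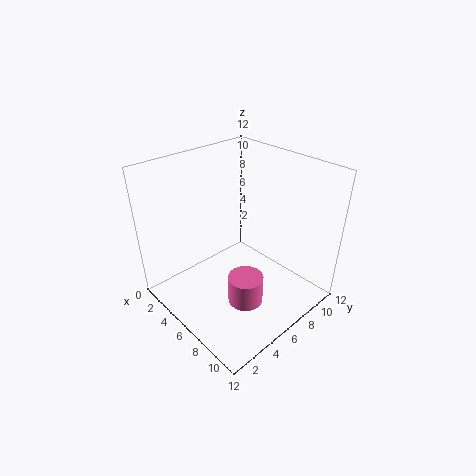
a = 7.5
b = 5.5
c = 0.5
t = 2.5
col = 'hotpink'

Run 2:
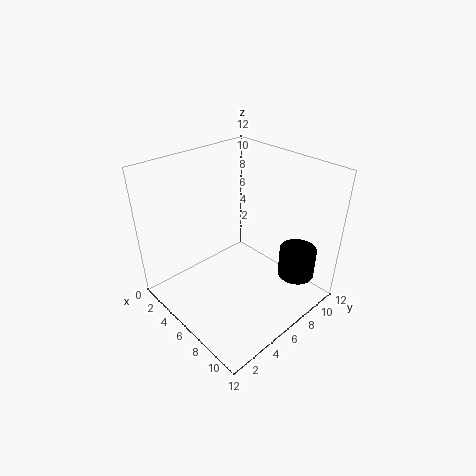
a = 10
b = 9
c = 3
t = 2.5
col = 'black'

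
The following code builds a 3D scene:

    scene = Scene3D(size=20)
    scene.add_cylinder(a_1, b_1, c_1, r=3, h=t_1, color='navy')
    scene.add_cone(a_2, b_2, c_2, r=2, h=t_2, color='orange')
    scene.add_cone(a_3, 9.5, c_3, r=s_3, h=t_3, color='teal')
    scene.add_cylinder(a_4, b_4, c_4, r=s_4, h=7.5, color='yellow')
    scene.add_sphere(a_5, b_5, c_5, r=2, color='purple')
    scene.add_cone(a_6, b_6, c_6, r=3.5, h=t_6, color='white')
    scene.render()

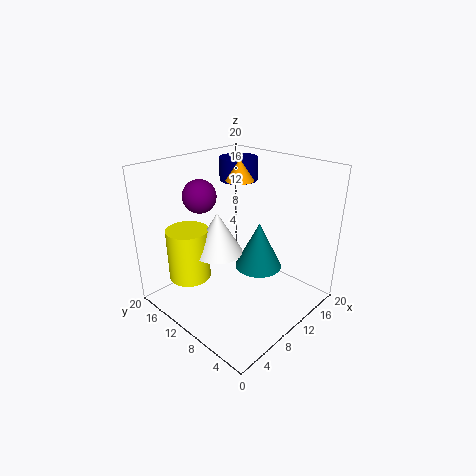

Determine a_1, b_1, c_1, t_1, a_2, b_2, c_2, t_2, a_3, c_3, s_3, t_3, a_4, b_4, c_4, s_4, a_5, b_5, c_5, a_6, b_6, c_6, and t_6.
a_1 = 17; b_1 = 16.5; c_1 = 15.5; t_1 = 3.5; a_2 = 13; b_2 = 12.5; c_2 = 17; t_2 = 3; a_3 = 14; c_3 = 4; s_3 = 3.5; t_3 = 7; a_4 = 5.5; b_4 = 15.5; c_4 = 3.5; s_4 = 3; a_5 = 4; b_5 = 10.5; c_5 = 17.5; a_6 = 8.5; b_6 = 12.5; c_6 = 7.5; t_6 = 6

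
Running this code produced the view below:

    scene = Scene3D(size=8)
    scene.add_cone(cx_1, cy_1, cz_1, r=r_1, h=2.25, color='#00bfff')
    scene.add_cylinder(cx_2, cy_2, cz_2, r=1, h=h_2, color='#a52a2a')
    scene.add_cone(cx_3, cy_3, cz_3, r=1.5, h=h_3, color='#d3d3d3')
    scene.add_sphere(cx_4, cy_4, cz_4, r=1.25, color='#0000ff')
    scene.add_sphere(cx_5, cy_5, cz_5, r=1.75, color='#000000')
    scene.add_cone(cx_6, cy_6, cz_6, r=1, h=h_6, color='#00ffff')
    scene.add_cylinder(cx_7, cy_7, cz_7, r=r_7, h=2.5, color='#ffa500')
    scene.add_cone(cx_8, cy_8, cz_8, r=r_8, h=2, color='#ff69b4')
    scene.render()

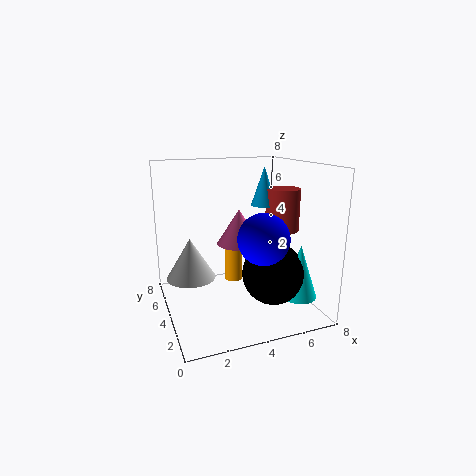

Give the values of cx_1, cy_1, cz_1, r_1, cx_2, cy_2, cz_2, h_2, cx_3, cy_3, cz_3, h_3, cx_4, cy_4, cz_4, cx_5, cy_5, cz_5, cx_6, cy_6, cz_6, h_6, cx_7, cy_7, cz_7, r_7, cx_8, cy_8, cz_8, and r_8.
cx_1 = 6, cy_1 = 5, cz_1 = 5.5, r_1 = 0.75, cx_2 = 7, cy_2 = 4.5, cz_2 = 4, h_2 = 2.5, cx_3 = 1.75, cy_3 = 6.25, cz_3 = 1, h_3 = 2.5, cx_4 = 4.25, cy_4 = 1.25, cz_4 = 4.75, cx_5 = 5.75, cy_5 = 3, cz_5 = 2, cx_6 = 7, cy_6 = 2.25, cz_6 = 0.75, h_6 = 3, cx_7 = 4, cy_7 = 4.75, cz_7 = 1.25, r_7 = 0.5, cx_8 = 4.25, cy_8 = 4.5, cz_8 = 3.5, r_8 = 1.25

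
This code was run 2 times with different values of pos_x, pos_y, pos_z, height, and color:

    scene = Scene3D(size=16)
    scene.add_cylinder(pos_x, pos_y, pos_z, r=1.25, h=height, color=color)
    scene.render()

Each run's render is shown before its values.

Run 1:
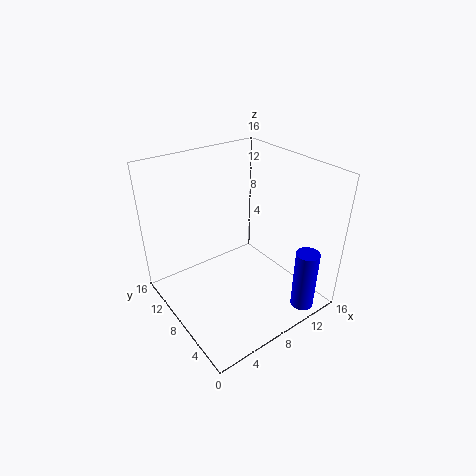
pos_x = 12; pos_y = 1.25; pos_z = 1.25; height = 6.75; color = 'blue'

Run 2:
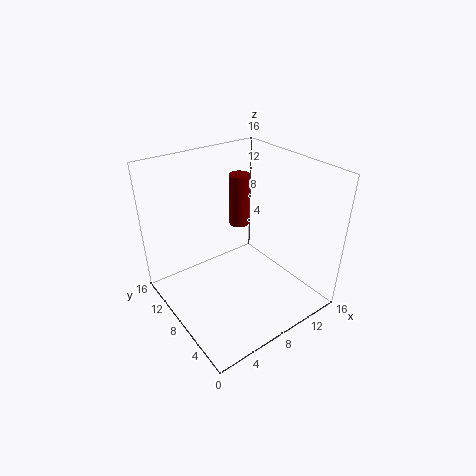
pos_x = 11.5; pos_y = 12.5; pos_z = 6.75; height = 6.5; color = 'maroon'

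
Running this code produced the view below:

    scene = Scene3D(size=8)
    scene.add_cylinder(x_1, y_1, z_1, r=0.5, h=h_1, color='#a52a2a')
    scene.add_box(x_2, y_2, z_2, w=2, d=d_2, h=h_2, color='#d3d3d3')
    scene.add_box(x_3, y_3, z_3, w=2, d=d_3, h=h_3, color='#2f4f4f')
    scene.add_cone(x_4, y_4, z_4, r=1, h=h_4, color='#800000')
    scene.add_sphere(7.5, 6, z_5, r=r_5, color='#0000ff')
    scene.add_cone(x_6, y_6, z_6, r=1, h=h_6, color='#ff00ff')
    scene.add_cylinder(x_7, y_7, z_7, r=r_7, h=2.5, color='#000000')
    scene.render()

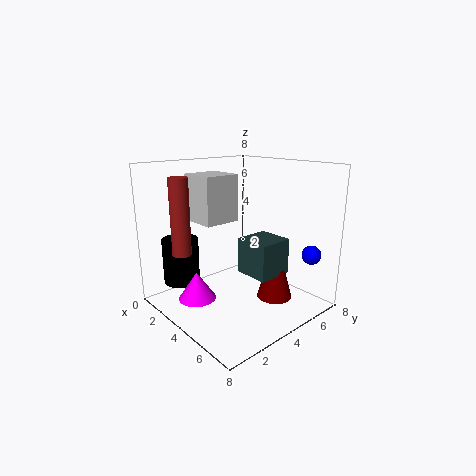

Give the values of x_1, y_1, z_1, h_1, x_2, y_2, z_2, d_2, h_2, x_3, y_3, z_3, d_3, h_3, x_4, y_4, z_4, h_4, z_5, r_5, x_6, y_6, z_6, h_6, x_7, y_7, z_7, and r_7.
x_1 = 3; y_1 = 1; z_1 = 3.5; h_1 = 4; x_2 = 2; y_2 = 2; z_2 = 5; d_2 = 2; h_2 = 2.5; x_3 = 4; y_3 = 4; z_3 = 2; d_3 = 2; h_3 = 2; x_4 = 5.5; y_4 = 5.5; z_4 = 0.5; h_4 = 3.5; z_5 = 3.5; r_5 = 0.5; x_6 = 3.5; y_6 = 1.5; z_6 = 1; h_6 = 1.5; x_7 = 2; y_7 = 1.5; z_7 = 1.5; r_7 = 1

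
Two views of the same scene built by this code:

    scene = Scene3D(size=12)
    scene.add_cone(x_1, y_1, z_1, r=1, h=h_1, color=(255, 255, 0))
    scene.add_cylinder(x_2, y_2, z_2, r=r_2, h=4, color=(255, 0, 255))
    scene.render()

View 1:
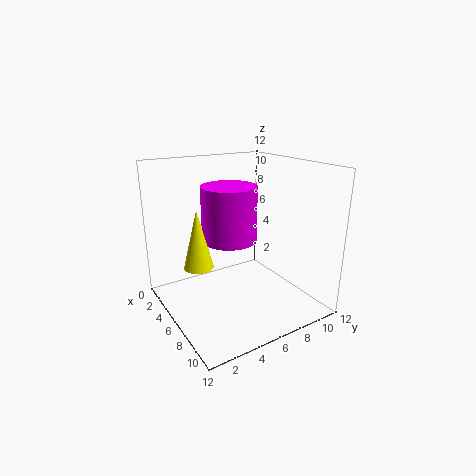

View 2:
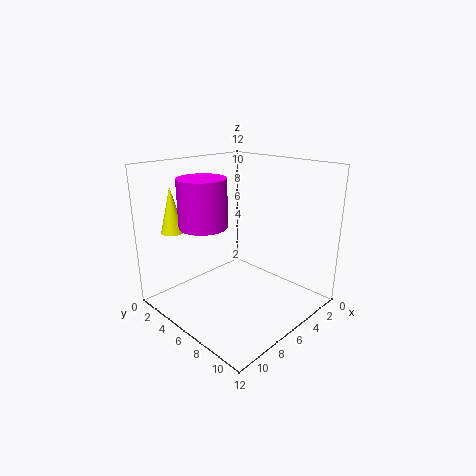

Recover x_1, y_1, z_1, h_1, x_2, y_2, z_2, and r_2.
x_1 = 9
y_1 = 1
z_1 = 6
h_1 = 4
x_2 = 8
y_2 = 4
z_2 = 7
r_2 = 2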